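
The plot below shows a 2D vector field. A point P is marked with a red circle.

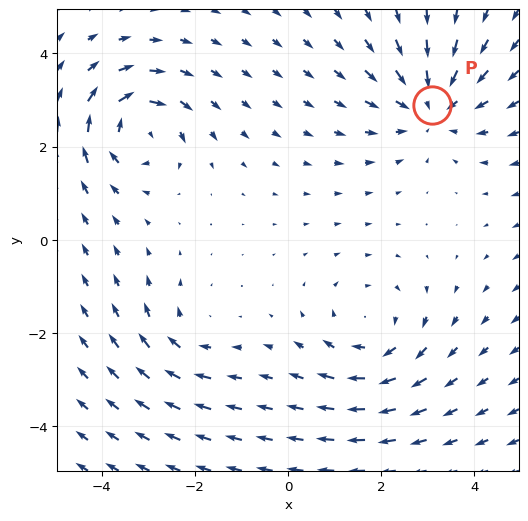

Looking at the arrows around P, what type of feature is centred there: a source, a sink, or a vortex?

At P (3.1, 2.9) the arrows converge inward. Divergence about -4, curl ≈0 — negative divergence with near-zero curl is a sink.

sink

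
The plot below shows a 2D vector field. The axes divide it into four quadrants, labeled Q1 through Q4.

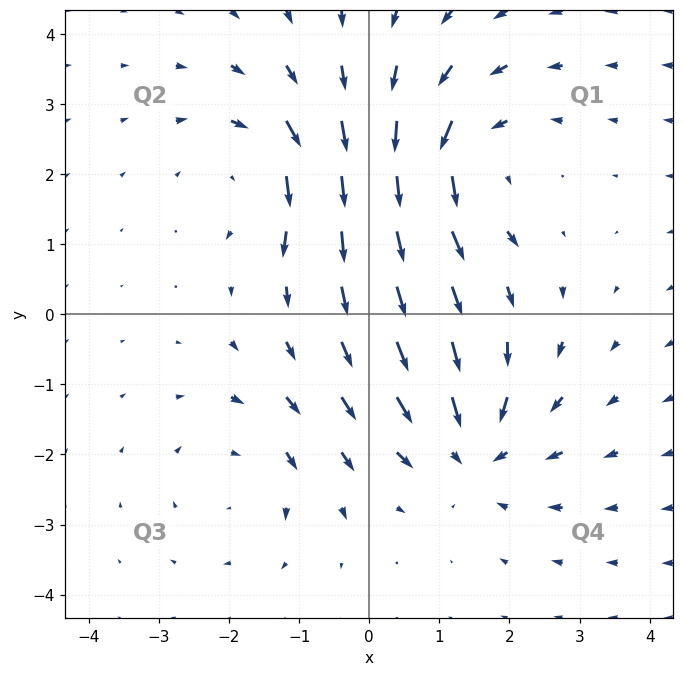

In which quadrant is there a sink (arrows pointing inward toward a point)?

The sink sits at approximately (1.5, -1.9), which lies in quadrant Q4. The divergence there is about -4, negative as expected for a sink.

Q4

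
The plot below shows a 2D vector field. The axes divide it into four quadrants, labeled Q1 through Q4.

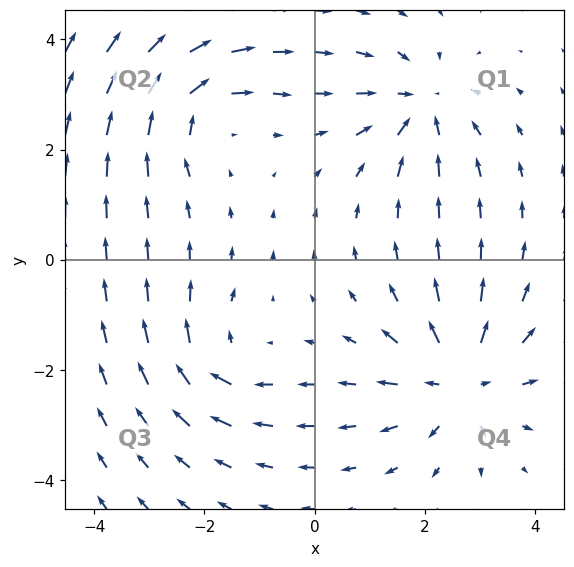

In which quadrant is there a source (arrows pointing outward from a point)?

The source sits at approximately (2.6, -2.2), which lies in quadrant Q4. The divergence there is about +4, positive as expected for a source.

Q4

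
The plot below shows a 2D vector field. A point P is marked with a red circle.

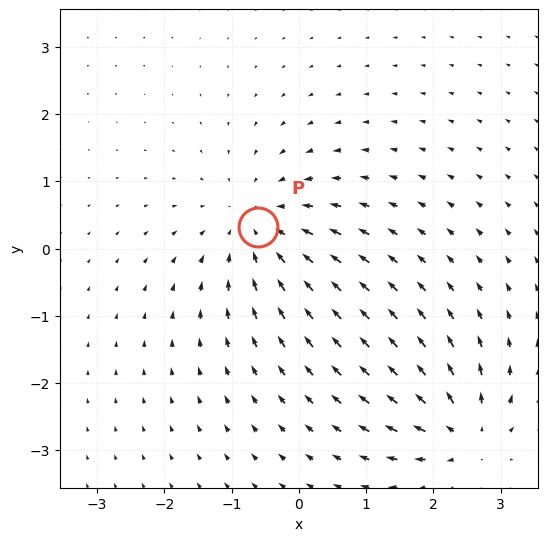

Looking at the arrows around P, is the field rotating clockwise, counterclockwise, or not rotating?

Near P at (-0.6, 0.3) the arrows show no circulation. The curl there is ≈0.

not rotating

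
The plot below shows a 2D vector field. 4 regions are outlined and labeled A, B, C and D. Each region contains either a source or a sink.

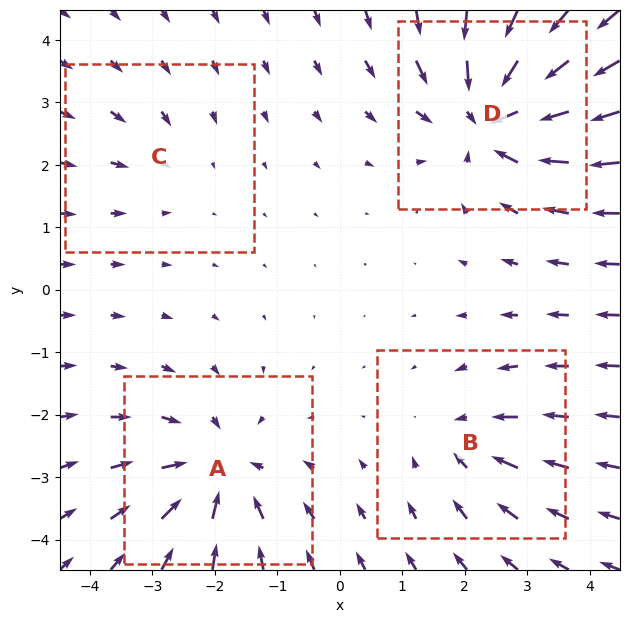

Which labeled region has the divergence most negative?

Divergence at each region's feature centre — A: about -5, B: about -3, C: about -2, D: about -7. Region D is most negative.

D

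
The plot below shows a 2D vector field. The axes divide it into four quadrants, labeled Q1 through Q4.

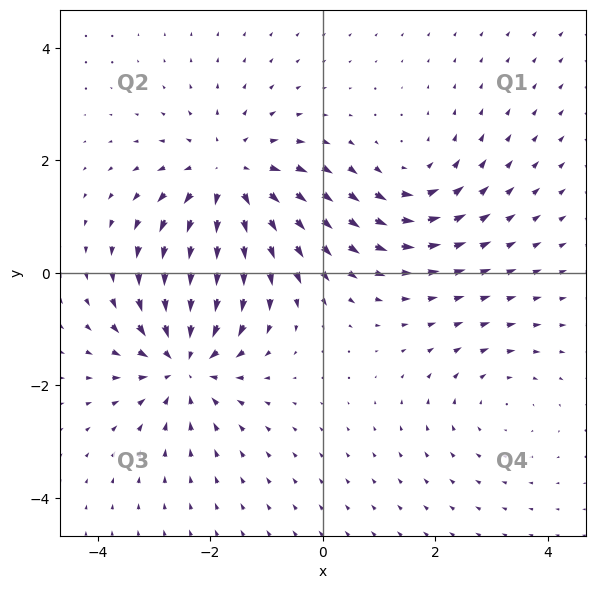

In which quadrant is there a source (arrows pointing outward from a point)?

Q2

The source sits at approximately (-1.7, 1.6), which lies in quadrant Q2. The divergence there is about +4, positive as expected for a source.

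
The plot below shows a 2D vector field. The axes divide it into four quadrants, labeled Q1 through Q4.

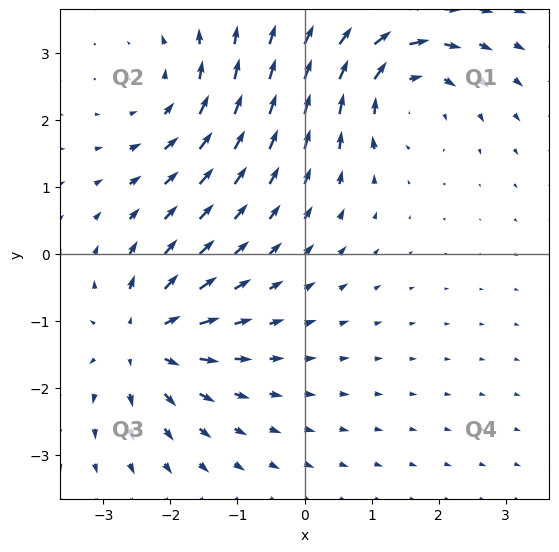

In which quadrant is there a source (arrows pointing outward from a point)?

The source sits at approximately (-2.4, -1.3), which lies in quadrant Q3. The divergence there is about +5, positive as expected for a source.

Q3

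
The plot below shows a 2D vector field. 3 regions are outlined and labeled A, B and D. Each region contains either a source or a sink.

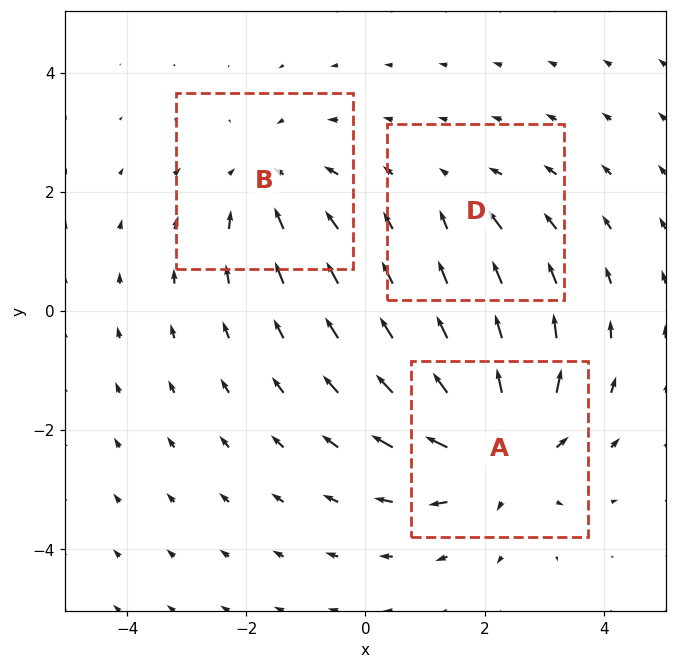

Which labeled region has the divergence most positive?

Divergence at each region's feature centre — A: about +4, B: about -3, D: about -2. Region A is most positive.

A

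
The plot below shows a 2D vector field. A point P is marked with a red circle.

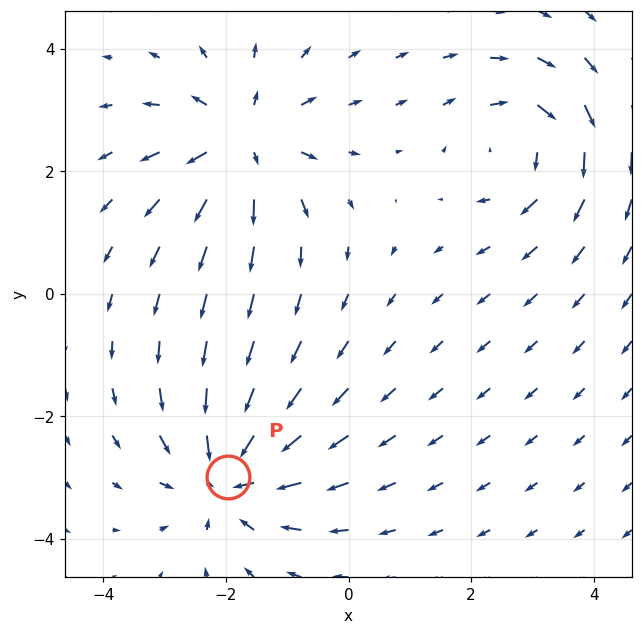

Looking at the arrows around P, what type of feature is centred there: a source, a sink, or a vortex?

sink

At P (-2.0, -3.0) the arrows converge inward. Divergence about -5, curl ≈0 — negative divergence with near-zero curl is a sink.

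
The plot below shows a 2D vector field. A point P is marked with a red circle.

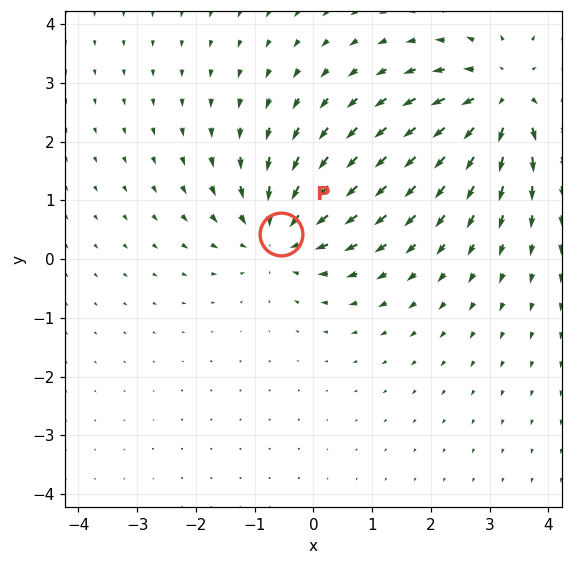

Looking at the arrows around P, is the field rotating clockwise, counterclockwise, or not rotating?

not rotating

Near P at (-0.6, 0.4) the arrows show no circulation. The curl there is ≈0.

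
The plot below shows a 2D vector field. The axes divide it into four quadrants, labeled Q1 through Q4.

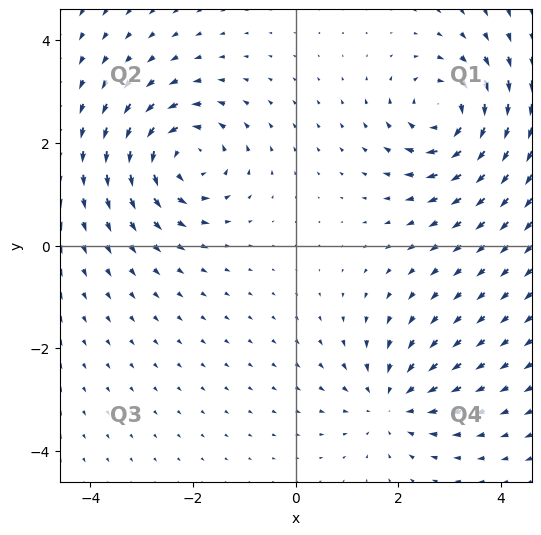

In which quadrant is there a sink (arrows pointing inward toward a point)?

The sink sits at approximately (1.9, -3.1), which lies in quadrant Q4. The divergence there is about -3, negative as expected for a sink.

Q4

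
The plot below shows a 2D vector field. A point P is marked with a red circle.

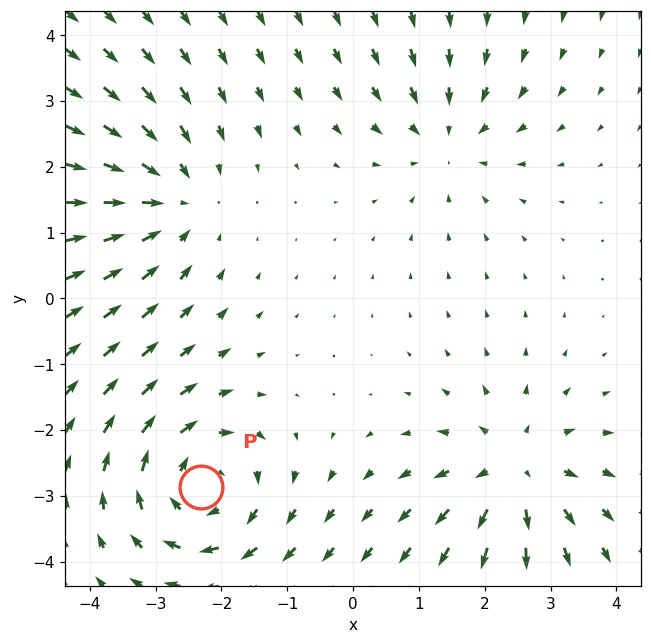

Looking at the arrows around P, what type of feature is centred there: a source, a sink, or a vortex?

At P (-2.3, -2.9) the arrows circulate clockwise. Divergence ≈0, curl about -4 — near-zero divergence with nonzero curl is a vortex.

vortex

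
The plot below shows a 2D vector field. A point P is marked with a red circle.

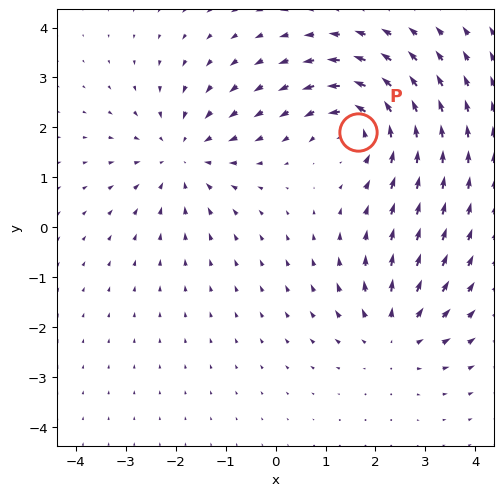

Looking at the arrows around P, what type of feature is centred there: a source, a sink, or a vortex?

At P (1.7, 1.9) the arrows circulate counterclockwise. Divergence ≈0, curl about +6 — near-zero divergence with nonzero curl is a vortex.

vortex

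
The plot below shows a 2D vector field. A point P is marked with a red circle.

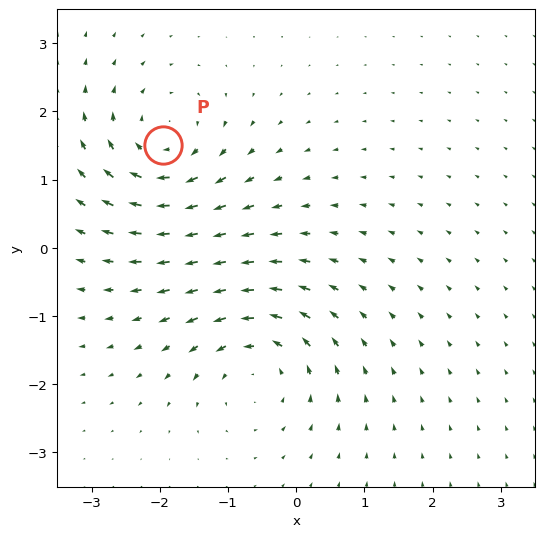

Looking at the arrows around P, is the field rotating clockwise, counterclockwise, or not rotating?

clockwise

Near P at (-2.0, 1.5) the arrows circulate clockwise. The curl (z-component) there is about -6; negative curl means clockwise rotation.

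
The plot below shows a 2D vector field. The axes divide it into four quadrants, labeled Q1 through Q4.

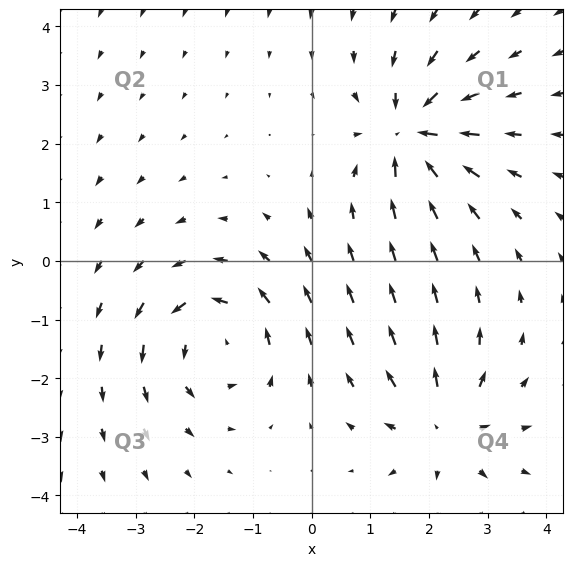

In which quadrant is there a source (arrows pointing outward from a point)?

The source sits at approximately (2.3, -2.9), which lies in quadrant Q4. The divergence there is about +4, positive as expected for a source.

Q4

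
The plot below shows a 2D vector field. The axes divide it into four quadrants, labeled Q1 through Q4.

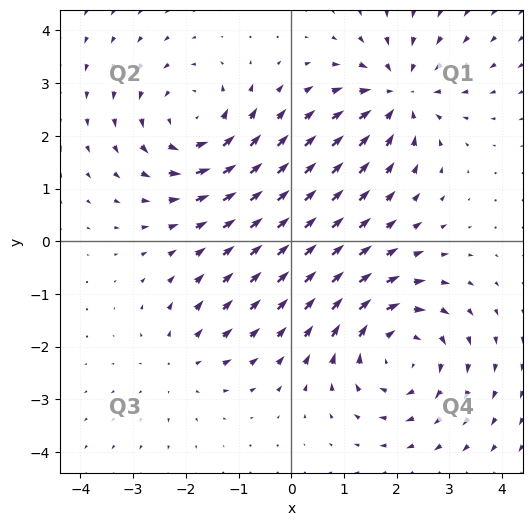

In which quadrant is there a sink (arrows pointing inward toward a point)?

The sink sits at approximately (2.0, 2.8), which lies in quadrant Q1. The divergence there is about -5, negative as expected for a sink.

Q1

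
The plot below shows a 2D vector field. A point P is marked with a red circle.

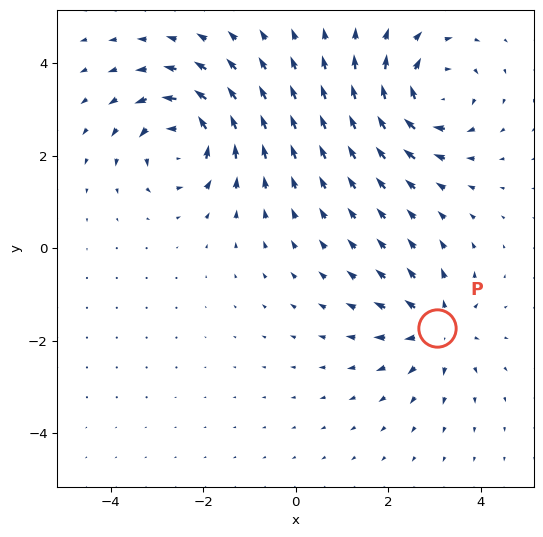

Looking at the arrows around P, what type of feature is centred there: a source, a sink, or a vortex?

At P (3.1, -1.7) the arrows spread outward. Divergence about +4, curl ≈0 — positive divergence with near-zero curl is a source.

source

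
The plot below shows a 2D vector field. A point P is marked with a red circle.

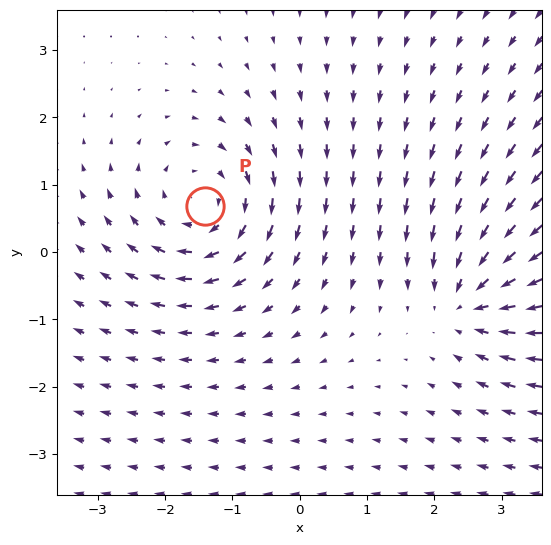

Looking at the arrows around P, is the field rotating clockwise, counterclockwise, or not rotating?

clockwise

Near P at (-1.4, 0.7) the arrows circulate clockwise. The curl (z-component) there is about -3; negative curl means clockwise rotation.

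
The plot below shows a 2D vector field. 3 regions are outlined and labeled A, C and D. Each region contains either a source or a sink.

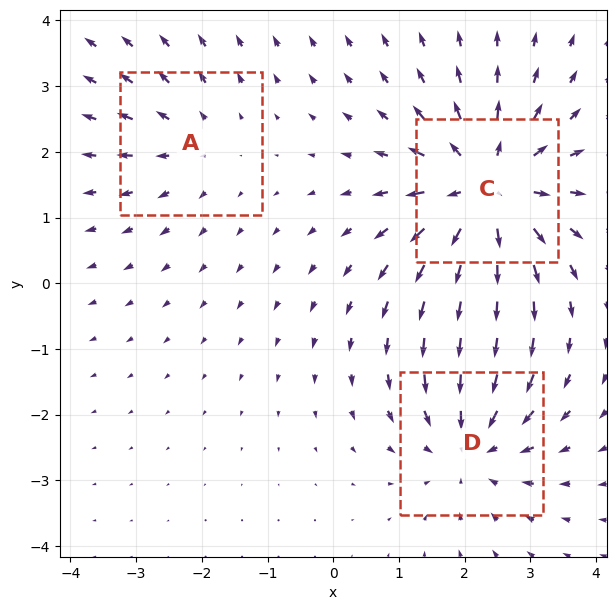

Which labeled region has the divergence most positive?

Divergence at each region's feature centre — A: about +2, C: about +5, D: about -3. Region C is most positive.

C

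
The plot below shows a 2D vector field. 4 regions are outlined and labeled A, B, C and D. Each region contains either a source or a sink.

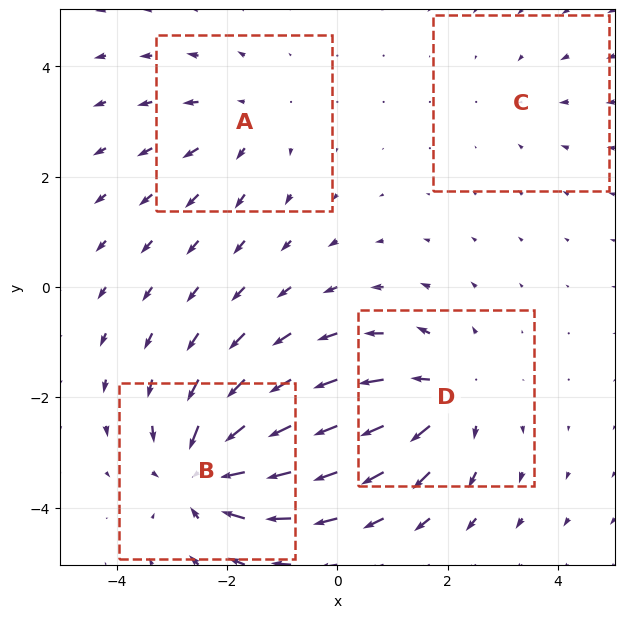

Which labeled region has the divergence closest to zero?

Divergence at each region's feature centre — A: about +3, B: about -6, C: about -2, D: about +5. Region C is closest to zero.

C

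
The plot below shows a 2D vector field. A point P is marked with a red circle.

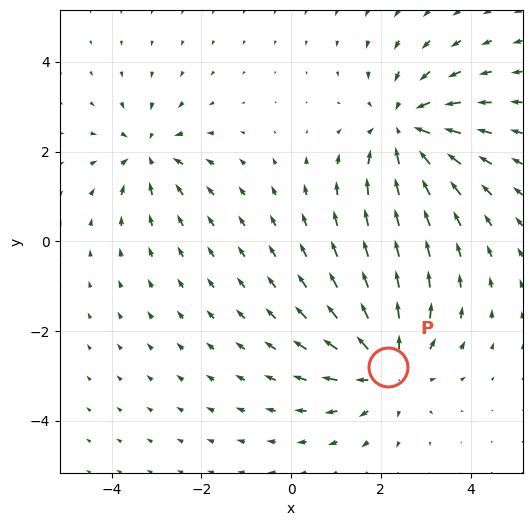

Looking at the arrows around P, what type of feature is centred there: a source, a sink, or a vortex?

At P (2.2, -2.8) the arrows spread outward. Divergence about +4, curl ≈0 — positive divergence with near-zero curl is a source.

source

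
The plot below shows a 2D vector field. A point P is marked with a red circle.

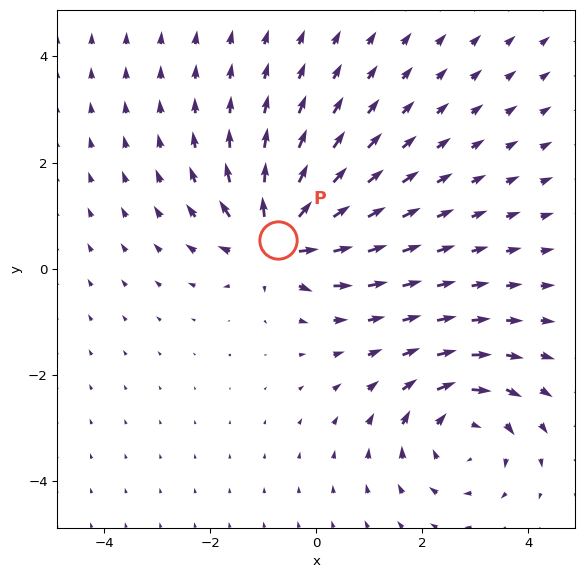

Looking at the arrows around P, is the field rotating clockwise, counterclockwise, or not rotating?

not rotating

Near P at (-0.7, 0.5) the arrows show no circulation. The curl there is ≈0.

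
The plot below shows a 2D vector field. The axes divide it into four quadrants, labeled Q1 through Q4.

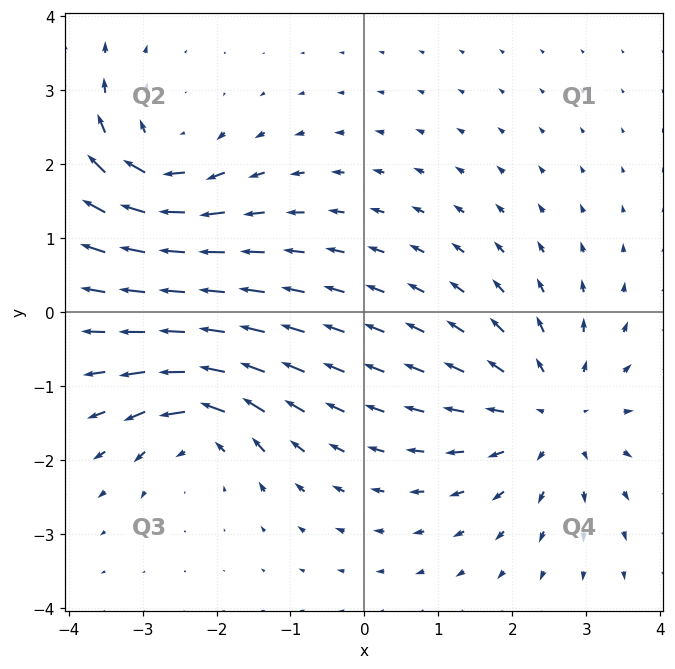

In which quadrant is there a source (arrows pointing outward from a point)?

The source sits at approximately (2.5, -1.4), which lies in quadrant Q4. The divergence there is about +4, positive as expected for a source.

Q4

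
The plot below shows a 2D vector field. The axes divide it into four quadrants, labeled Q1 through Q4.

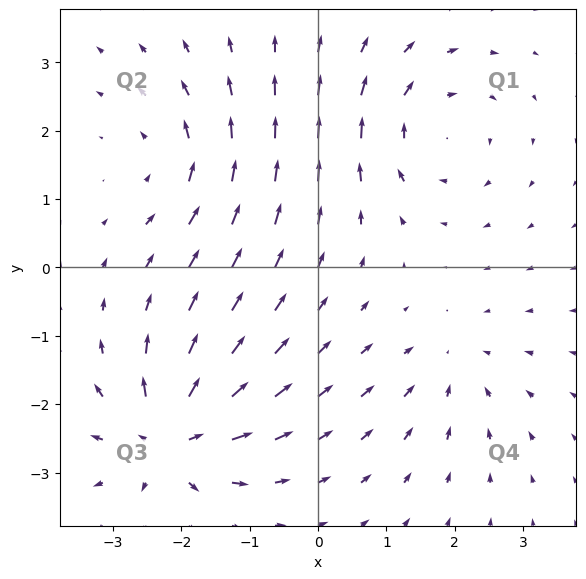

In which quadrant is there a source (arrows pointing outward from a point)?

The source sits at approximately (-2.2, -2.5), which lies in quadrant Q3. The divergence there is about +6, positive as expected for a source.

Q3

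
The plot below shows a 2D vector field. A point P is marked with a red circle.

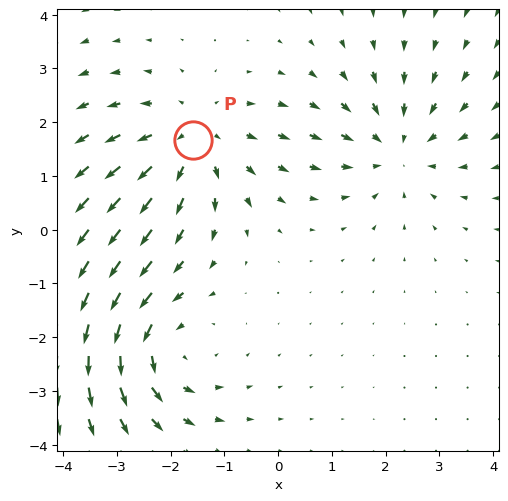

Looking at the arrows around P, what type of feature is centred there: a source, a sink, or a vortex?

At P (-1.6, 1.7) the arrows spread outward. Divergence about +3, curl ≈0 — positive divergence with near-zero curl is a source.

source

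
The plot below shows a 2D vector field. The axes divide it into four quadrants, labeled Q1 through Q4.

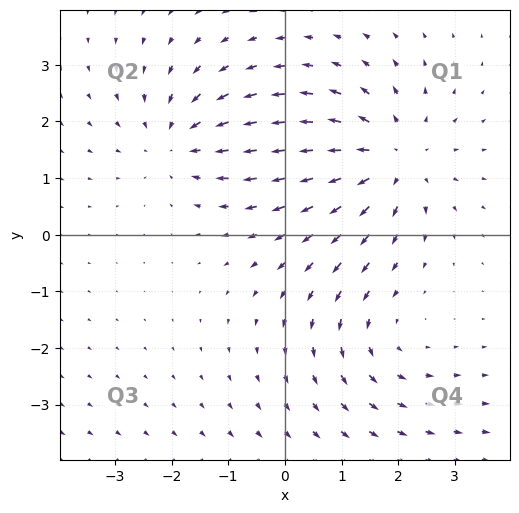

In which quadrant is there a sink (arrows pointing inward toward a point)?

The sink sits at approximately (-1.9, 1.6), which lies in quadrant Q2. The divergence there is about -4, negative as expected for a sink.

Q2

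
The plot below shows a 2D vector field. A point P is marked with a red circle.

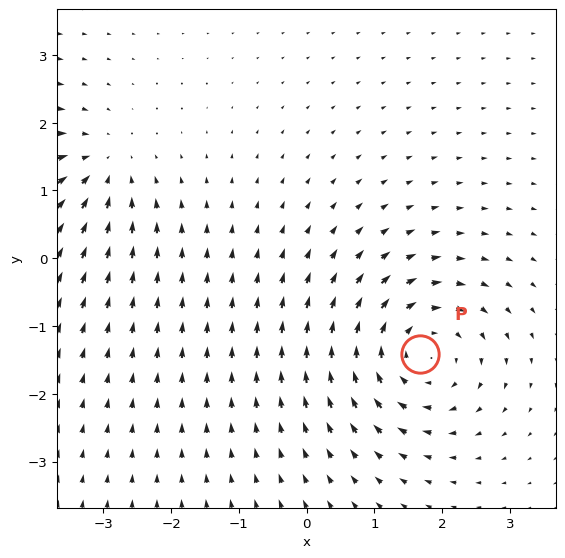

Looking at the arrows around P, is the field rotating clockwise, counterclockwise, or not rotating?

Near P at (1.7, -1.4) the arrows circulate clockwise. The curl (z-component) there is about -5; negative curl means clockwise rotation.

clockwise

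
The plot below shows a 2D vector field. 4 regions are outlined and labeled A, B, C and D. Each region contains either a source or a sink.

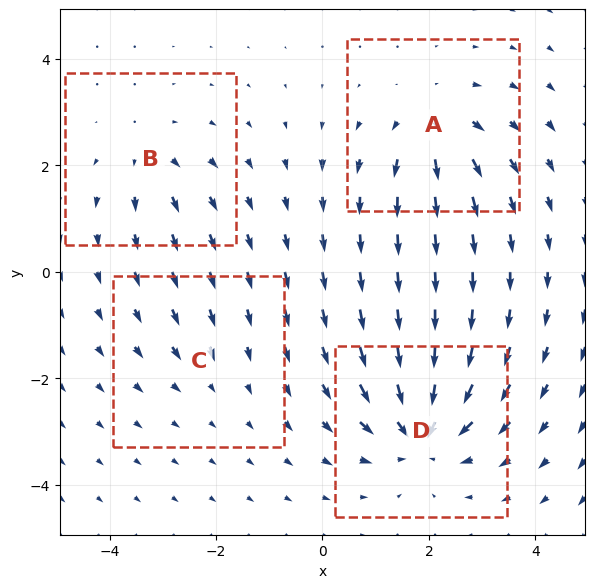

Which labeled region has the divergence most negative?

D

Divergence at each region's feature centre — A: about +5, B: about +4, C: about -2, D: about -7. Region D is most negative.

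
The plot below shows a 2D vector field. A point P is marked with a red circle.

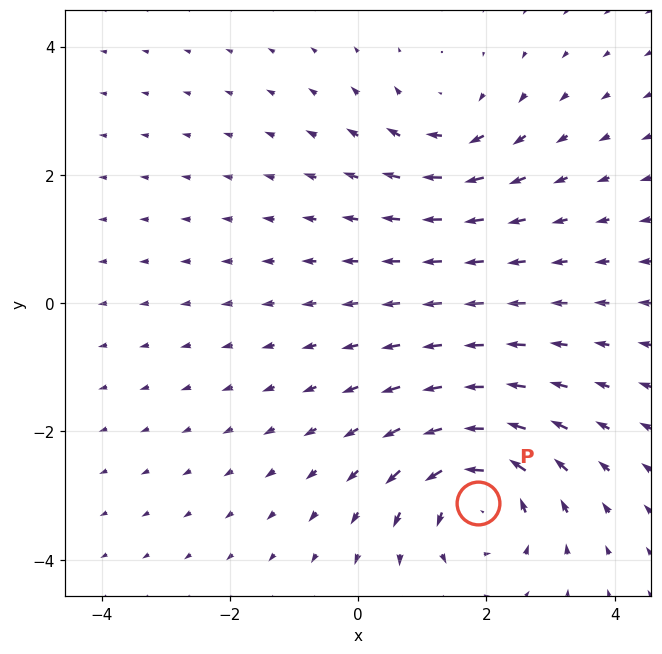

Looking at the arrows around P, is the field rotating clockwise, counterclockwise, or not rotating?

counterclockwise

Near P at (1.9, -3.1) the arrows circulate counterclockwise. The curl (z-component) there is about +6; positive curl means counterclockwise rotation.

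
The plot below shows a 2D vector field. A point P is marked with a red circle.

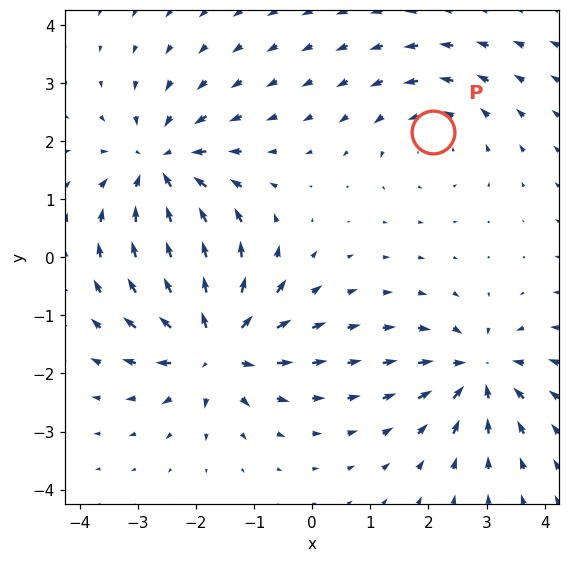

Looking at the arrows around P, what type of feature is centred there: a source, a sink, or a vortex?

vortex

At P (2.1, 2.1) the arrows circulate counterclockwise. Divergence ≈0, curl about +3 — near-zero divergence with nonzero curl is a vortex.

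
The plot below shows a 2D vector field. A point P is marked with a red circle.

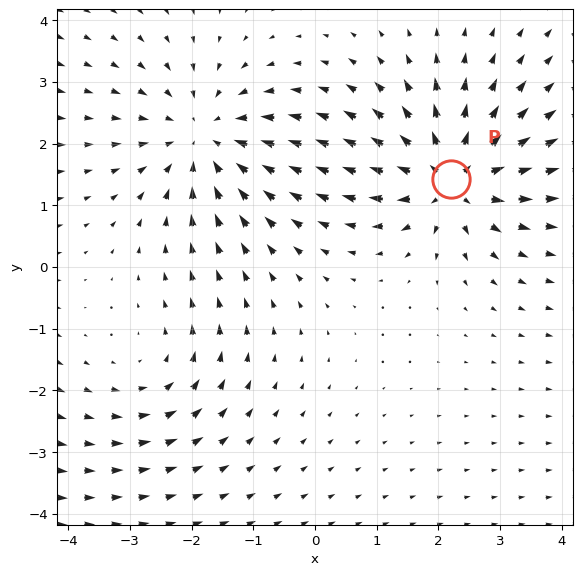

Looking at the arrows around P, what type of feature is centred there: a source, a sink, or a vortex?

source

At P (2.2, 1.4) the arrows spread outward. Divergence about +6, curl ≈0 — positive divergence with near-zero curl is a source.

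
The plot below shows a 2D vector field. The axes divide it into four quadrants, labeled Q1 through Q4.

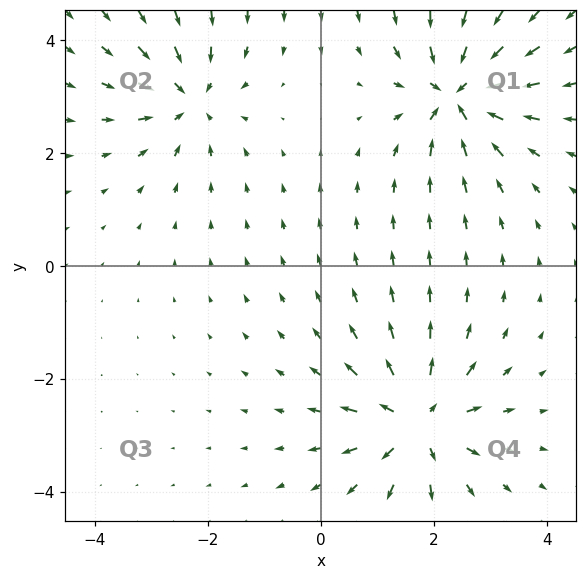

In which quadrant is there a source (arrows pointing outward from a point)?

The source sits at approximately (1.7, -2.8), which lies in quadrant Q4. The divergence there is about +6, positive as expected for a source.

Q4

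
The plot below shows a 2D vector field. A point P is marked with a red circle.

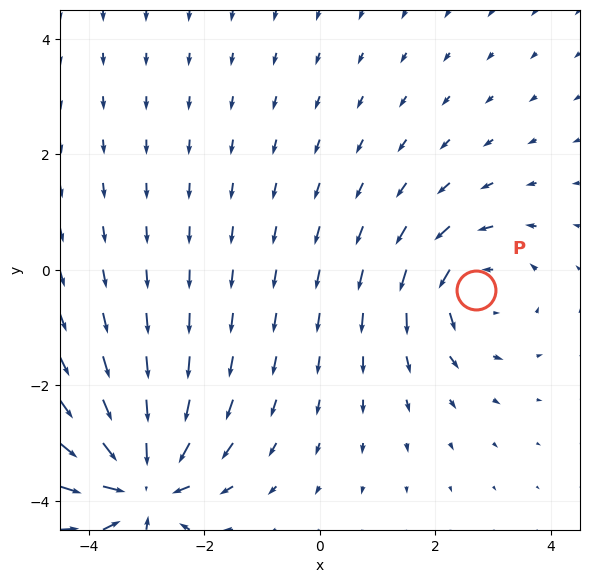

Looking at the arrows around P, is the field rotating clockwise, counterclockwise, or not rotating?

Near P at (2.7, -0.4) the arrows circulate counterclockwise. The curl (z-component) there is about +4; positive curl means counterclockwise rotation.

counterclockwise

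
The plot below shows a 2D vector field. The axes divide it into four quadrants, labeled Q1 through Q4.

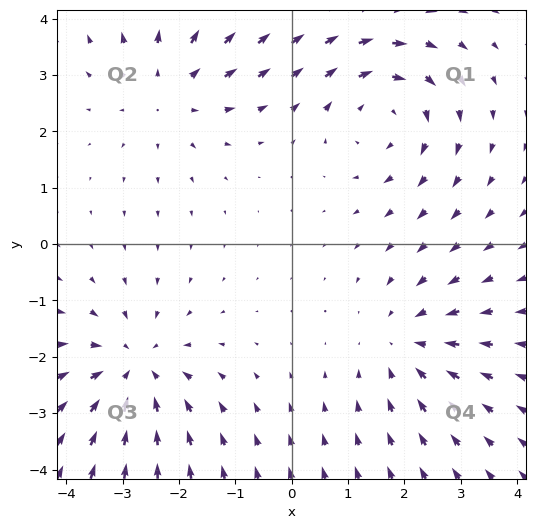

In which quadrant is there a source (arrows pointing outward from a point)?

The source sits at approximately (-2.2, 2.8), which lies in quadrant Q2. The divergence there is about +3, positive as expected for a source.

Q2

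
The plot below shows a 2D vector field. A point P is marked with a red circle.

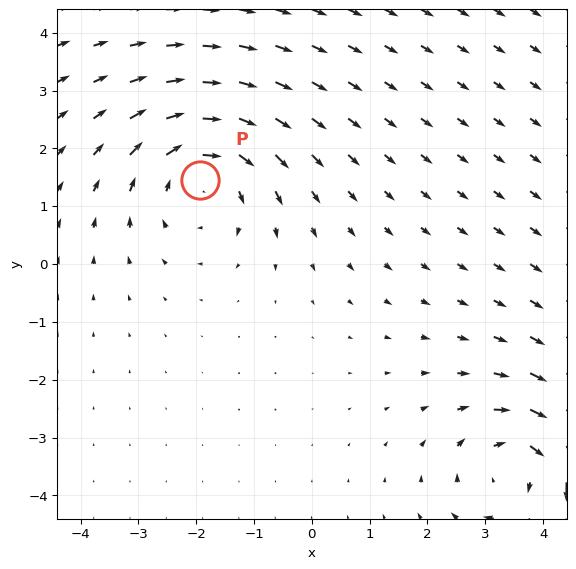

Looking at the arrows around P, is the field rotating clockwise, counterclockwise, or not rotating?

clockwise

Near P at (-1.9, 1.4) the arrows circulate clockwise. The curl (z-component) there is about -3; negative curl means clockwise rotation.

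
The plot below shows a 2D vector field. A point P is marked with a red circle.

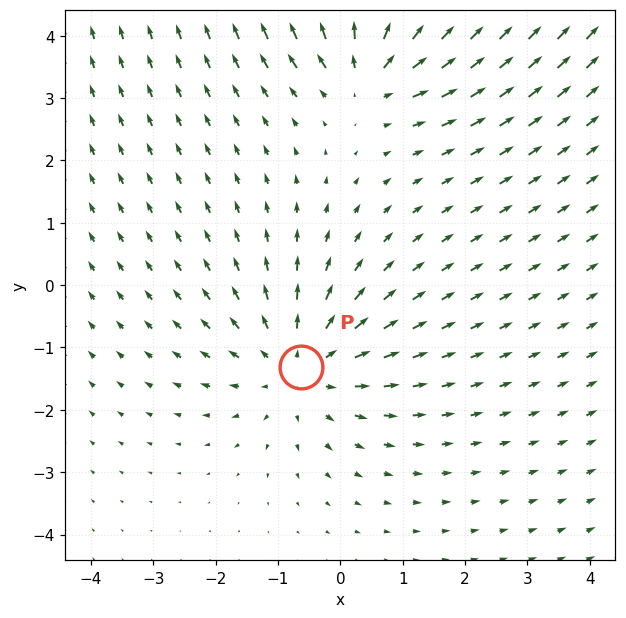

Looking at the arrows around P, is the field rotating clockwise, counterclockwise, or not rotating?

not rotating

Near P at (-0.6, -1.3) the arrows show no circulation. The curl there is ≈0.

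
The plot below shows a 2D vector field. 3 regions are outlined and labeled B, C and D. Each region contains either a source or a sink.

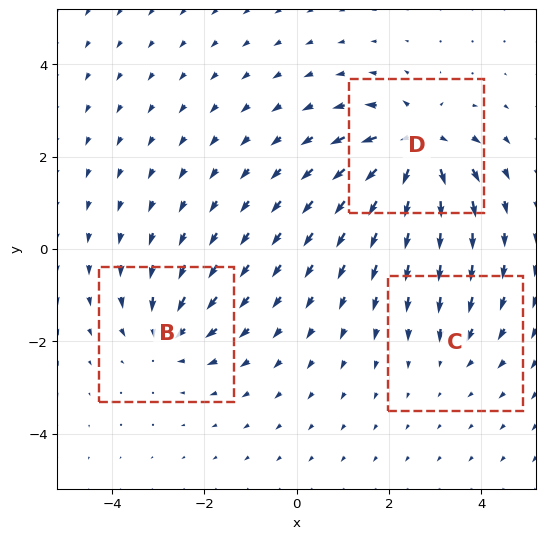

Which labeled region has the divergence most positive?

Divergence at each region's feature centre — B: about -4, C: about -2, D: about +6. Region D is most positive.

D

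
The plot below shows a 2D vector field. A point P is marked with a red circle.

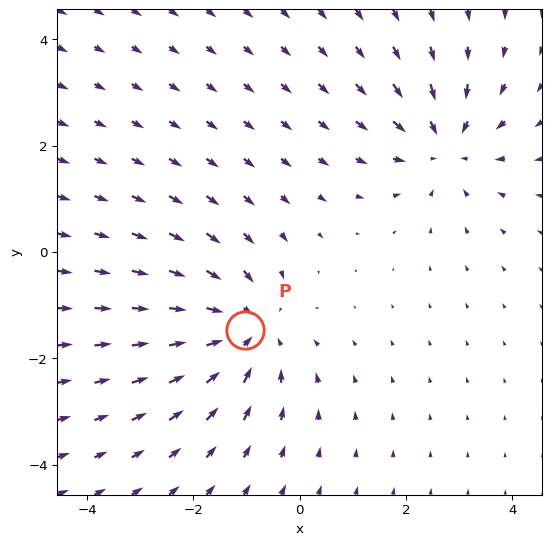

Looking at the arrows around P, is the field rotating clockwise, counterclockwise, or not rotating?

not rotating

Near P at (-1.0, -1.5) the arrows show no circulation. The curl there is ≈0.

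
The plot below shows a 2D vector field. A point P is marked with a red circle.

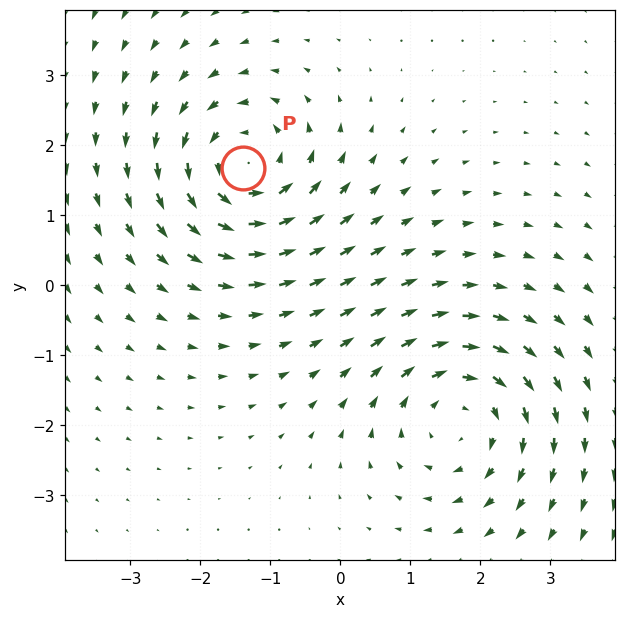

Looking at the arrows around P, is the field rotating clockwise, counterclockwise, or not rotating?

counterclockwise

Near P at (-1.4, 1.7) the arrows circulate counterclockwise. The curl (z-component) there is about +5; positive curl means counterclockwise rotation.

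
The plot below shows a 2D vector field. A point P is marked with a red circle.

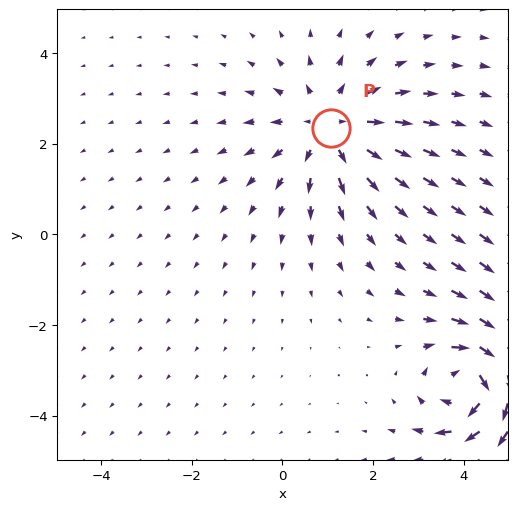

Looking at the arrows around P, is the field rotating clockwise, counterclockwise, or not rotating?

Near P at (1.1, 2.4) the arrows show no circulation. The curl there is ≈0.

not rotating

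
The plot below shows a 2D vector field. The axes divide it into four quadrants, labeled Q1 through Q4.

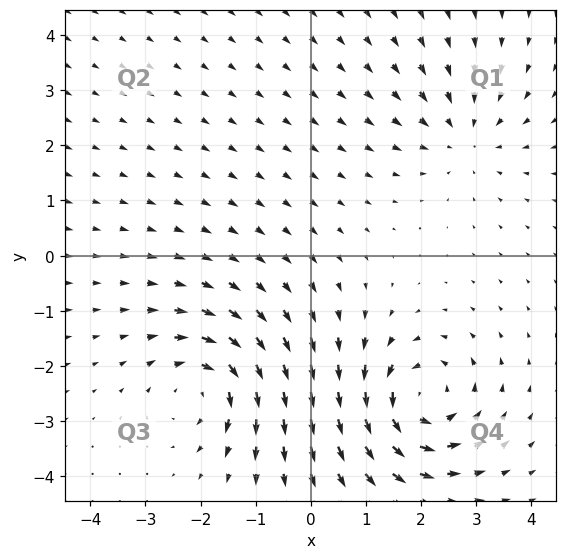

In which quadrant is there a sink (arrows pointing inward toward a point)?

The sink sits at approximately (2.8, 2.2), which lies in quadrant Q1. The divergence there is about -3, negative as expected for a sink.

Q1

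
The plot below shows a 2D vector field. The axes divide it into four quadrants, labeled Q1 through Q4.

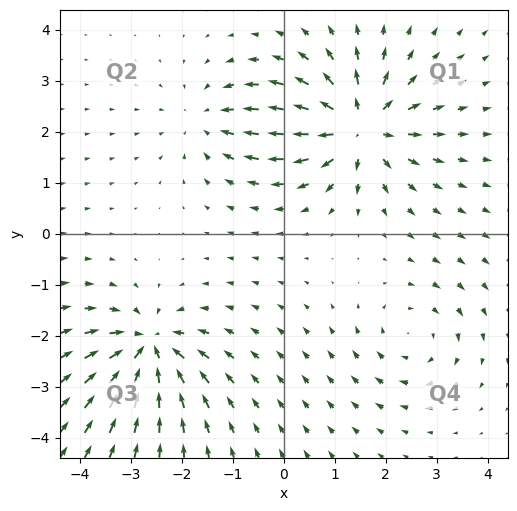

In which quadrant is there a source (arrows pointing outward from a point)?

The source sits at approximately (1.5, 2.1), which lies in quadrant Q1. The divergence there is about +6, positive as expected for a source.

Q1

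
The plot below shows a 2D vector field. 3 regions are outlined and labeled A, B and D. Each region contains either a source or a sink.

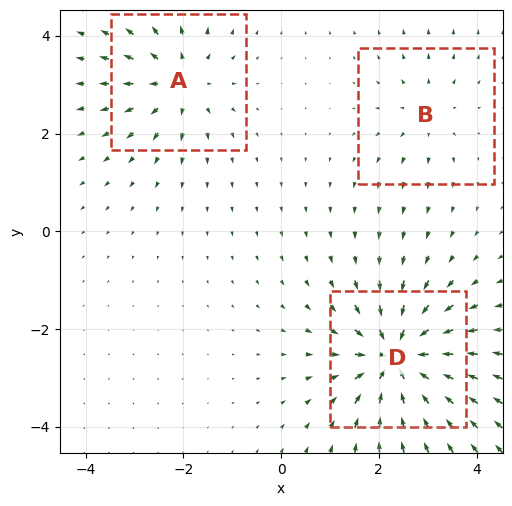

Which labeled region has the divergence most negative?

Divergence at each region's feature centre — A: about +4, B: about +2, D: about -6. Region D is most negative.

D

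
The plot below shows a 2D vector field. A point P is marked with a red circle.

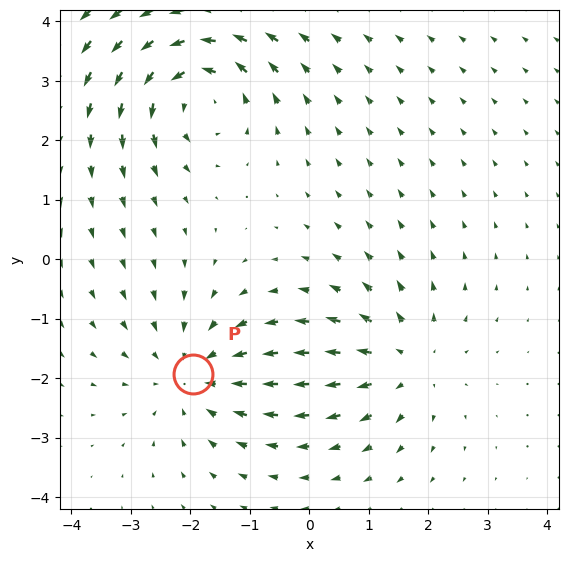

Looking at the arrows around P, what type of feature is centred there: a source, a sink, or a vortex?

At P (-2.0, -1.9) the arrows converge inward. Divergence about -3, curl ≈0 — negative divergence with near-zero curl is a sink.

sink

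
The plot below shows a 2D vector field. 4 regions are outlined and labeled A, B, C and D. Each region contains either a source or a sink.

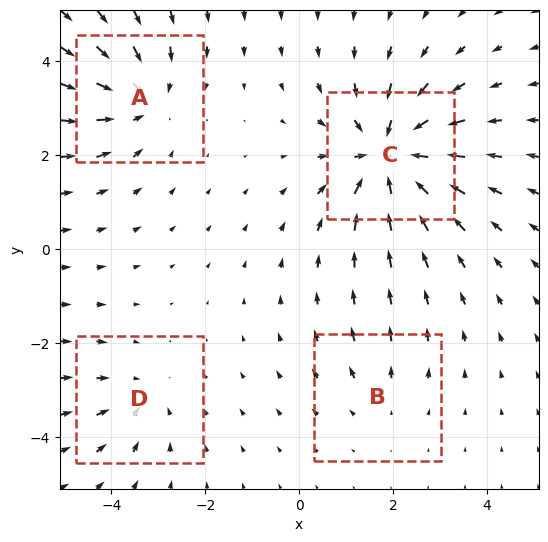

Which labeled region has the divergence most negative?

Divergence at each region's feature centre — A: about -4, B: about +2, C: about -6, D: about -3. Region C is most negative.

C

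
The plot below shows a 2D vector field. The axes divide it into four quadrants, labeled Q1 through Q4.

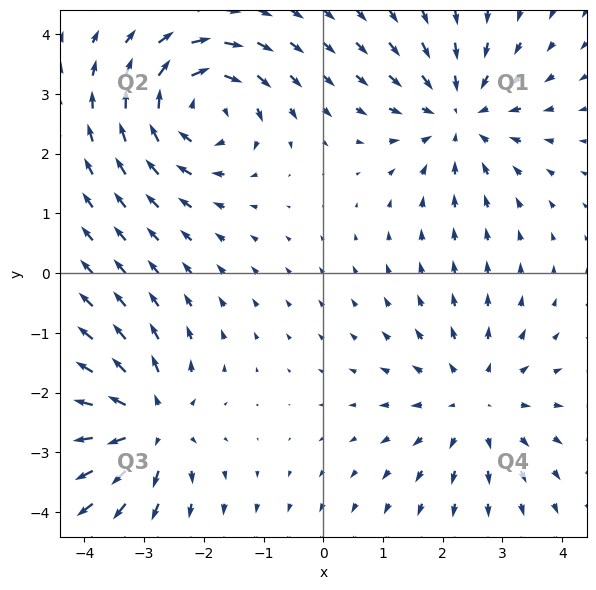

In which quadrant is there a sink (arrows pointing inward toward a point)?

The sink sits at approximately (2.3, 2.7), which lies in quadrant Q1. The divergence there is about -4, negative as expected for a sink.

Q1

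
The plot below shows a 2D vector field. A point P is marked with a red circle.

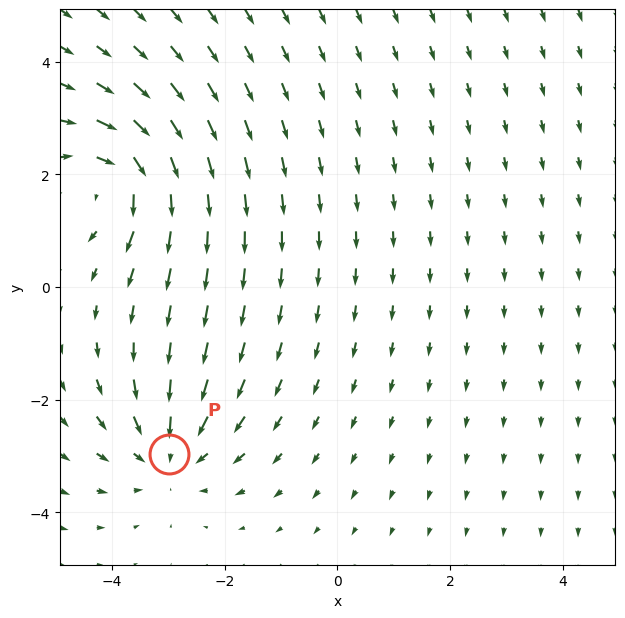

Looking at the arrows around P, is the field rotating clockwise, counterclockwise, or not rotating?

not rotating

Near P at (-3.0, -3.0) the arrows show no circulation. The curl there is ≈0.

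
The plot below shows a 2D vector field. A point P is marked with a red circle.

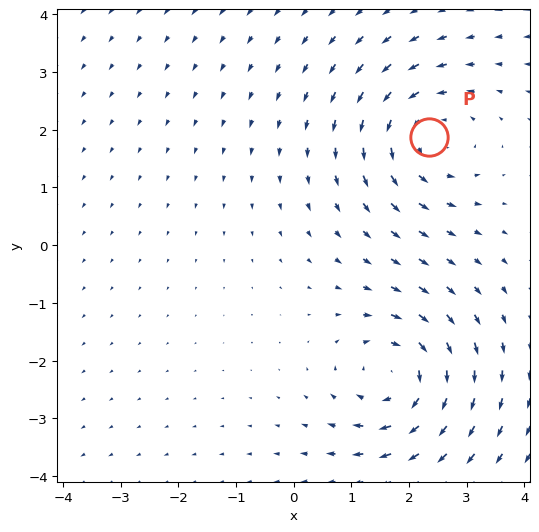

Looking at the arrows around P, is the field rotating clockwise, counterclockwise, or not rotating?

counterclockwise

Near P at (2.3, 1.9) the arrows circulate counterclockwise. The curl (z-component) there is about +3; positive curl means counterclockwise rotation.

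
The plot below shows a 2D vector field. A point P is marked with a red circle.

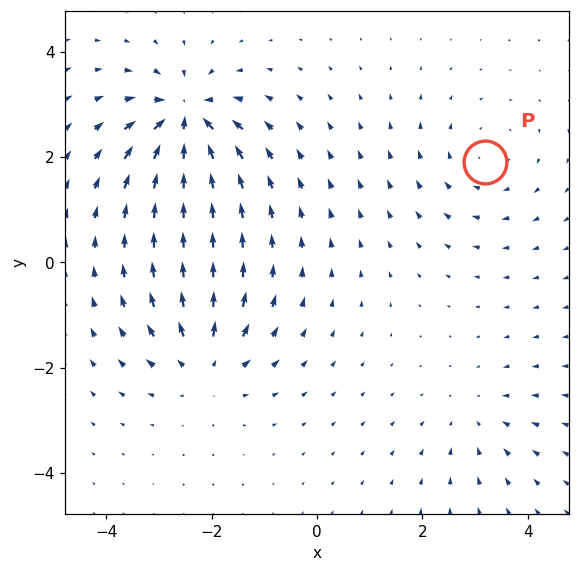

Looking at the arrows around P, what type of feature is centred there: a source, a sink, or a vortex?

vortex

At P (3.2, 1.9) the arrows circulate clockwise. Divergence ≈0, curl about -3 — near-zero divergence with nonzero curl is a vortex.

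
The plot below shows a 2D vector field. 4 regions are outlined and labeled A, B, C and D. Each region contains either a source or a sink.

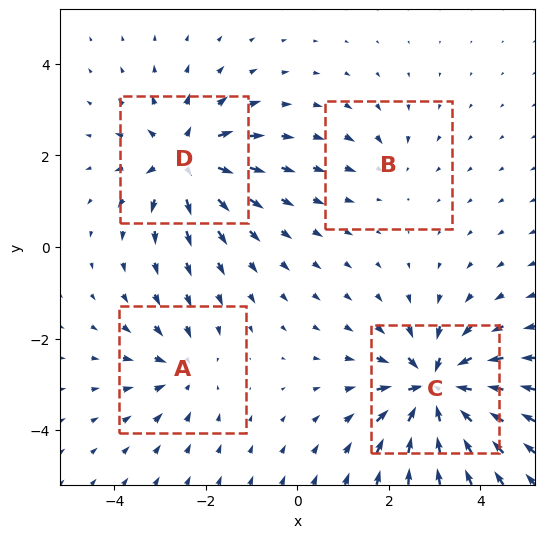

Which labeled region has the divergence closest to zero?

B

Divergence at each region's feature centre — A: about -4, B: about -2, C: about -8, D: about +6. Region B is closest to zero.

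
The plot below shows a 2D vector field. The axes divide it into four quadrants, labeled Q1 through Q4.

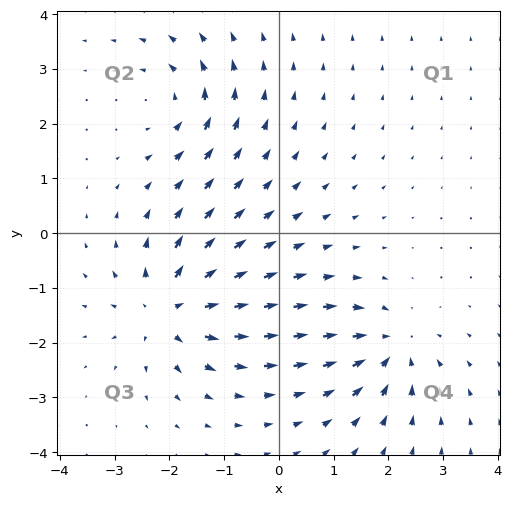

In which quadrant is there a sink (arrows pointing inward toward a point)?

Q4

The sink sits at approximately (2.0, -2.1), which lies in quadrant Q4. The divergence there is about -5, negative as expected for a sink.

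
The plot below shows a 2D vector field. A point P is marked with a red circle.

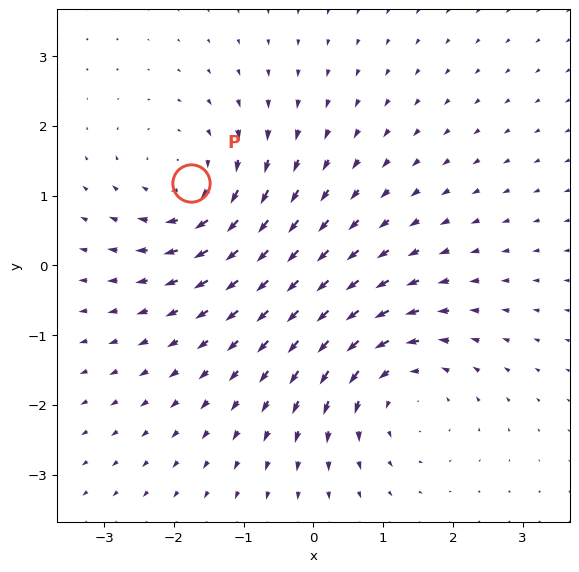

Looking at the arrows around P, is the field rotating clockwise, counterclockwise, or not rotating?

Near P at (-1.7, 1.2) the arrows circulate clockwise. The curl (z-component) there is about -3; negative curl means clockwise rotation.

clockwise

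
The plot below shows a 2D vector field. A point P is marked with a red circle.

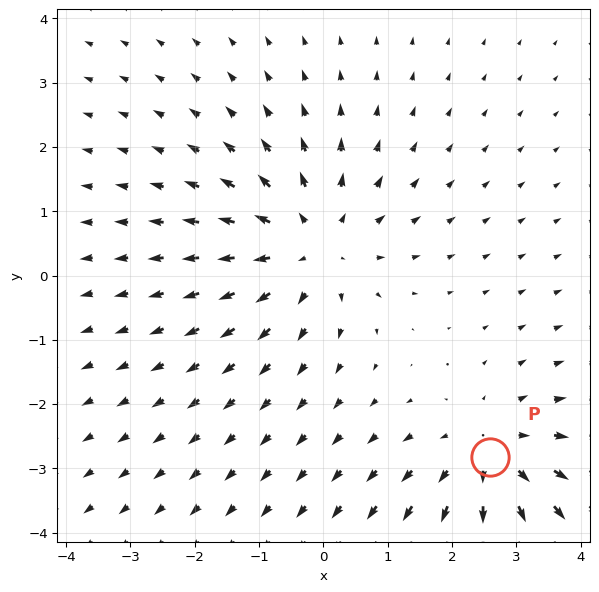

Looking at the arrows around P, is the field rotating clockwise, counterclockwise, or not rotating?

Near P at (2.6, -2.8) the arrows show no circulation. The curl there is ≈0.

not rotating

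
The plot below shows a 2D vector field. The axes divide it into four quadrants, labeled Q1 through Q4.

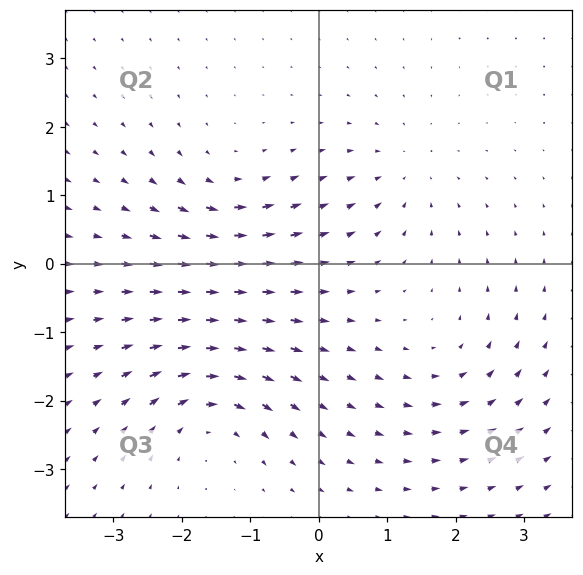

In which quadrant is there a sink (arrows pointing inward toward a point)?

The sink sits at approximately (1.2, 1.3), which lies in quadrant Q1. The divergence there is about -3, negative as expected for a sink.

Q1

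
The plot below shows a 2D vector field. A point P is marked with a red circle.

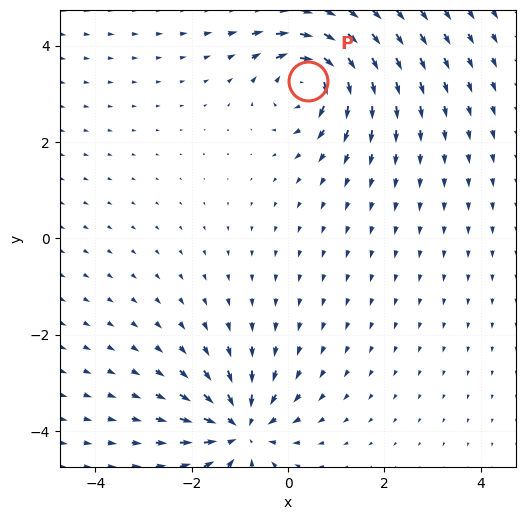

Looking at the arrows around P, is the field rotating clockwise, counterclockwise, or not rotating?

Near P at (0.4, 3.3) the arrows circulate clockwise. The curl (z-component) there is about -5; negative curl means clockwise rotation.

clockwise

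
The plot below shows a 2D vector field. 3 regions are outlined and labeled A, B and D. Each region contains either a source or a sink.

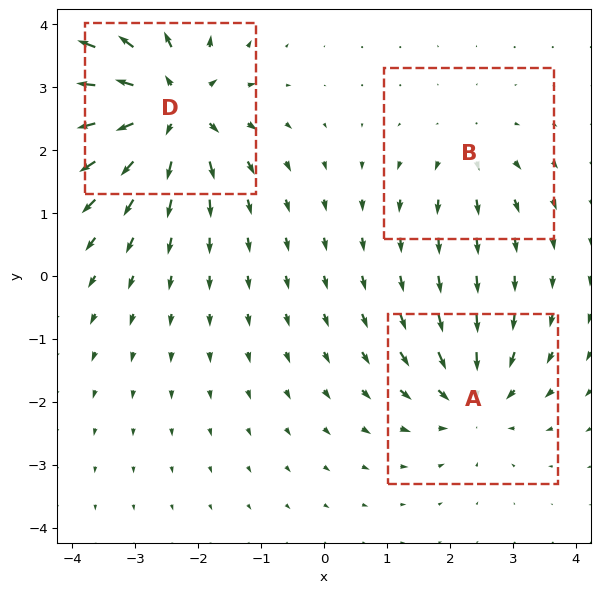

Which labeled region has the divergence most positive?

Divergence at each region's feature centre — A: about -4, B: about +2, D: about +6. Region D is most positive.

D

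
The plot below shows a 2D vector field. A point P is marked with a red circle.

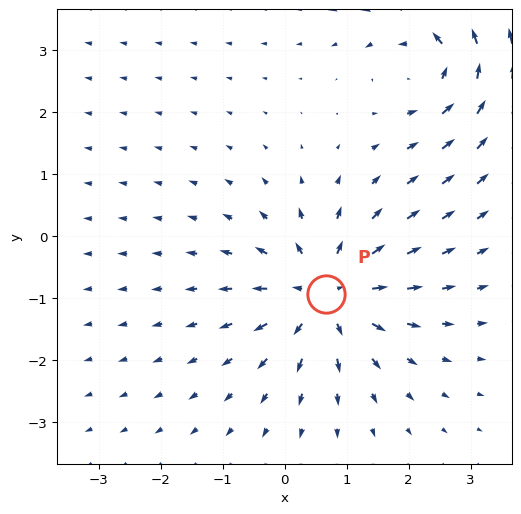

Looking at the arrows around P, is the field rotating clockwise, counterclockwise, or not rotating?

not rotating

Near P at (0.7, -0.9) the arrows show no circulation. The curl there is ≈0.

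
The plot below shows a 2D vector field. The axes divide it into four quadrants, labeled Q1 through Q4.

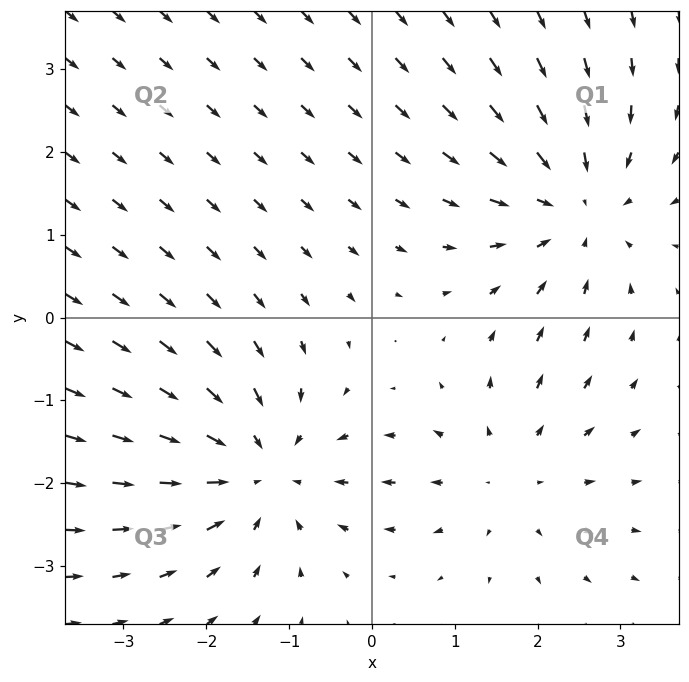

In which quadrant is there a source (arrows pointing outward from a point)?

Q4

The source sits at approximately (1.6, -1.9), which lies in quadrant Q4. The divergence there is about +2, positive as expected for a source.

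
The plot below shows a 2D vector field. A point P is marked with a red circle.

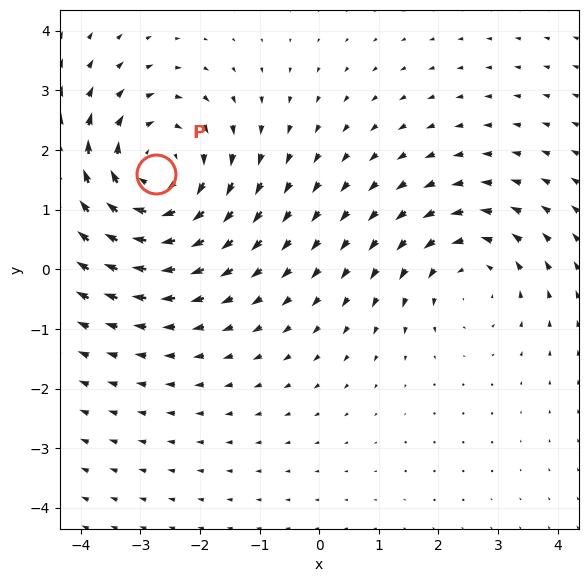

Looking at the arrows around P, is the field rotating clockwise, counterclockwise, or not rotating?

clockwise

Near P at (-2.7, 1.6) the arrows circulate clockwise. The curl (z-component) there is about -4; negative curl means clockwise rotation.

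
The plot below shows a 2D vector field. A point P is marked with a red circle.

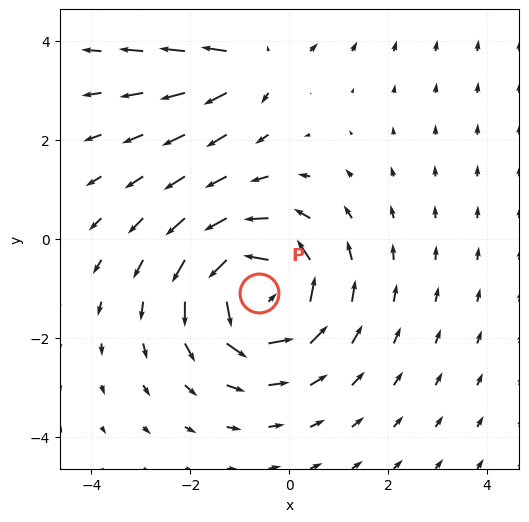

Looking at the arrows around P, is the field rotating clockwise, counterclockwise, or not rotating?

Near P at (-0.6, -1.1) the arrows circulate counterclockwise. The curl (z-component) there is about +4; positive curl means counterclockwise rotation.

counterclockwise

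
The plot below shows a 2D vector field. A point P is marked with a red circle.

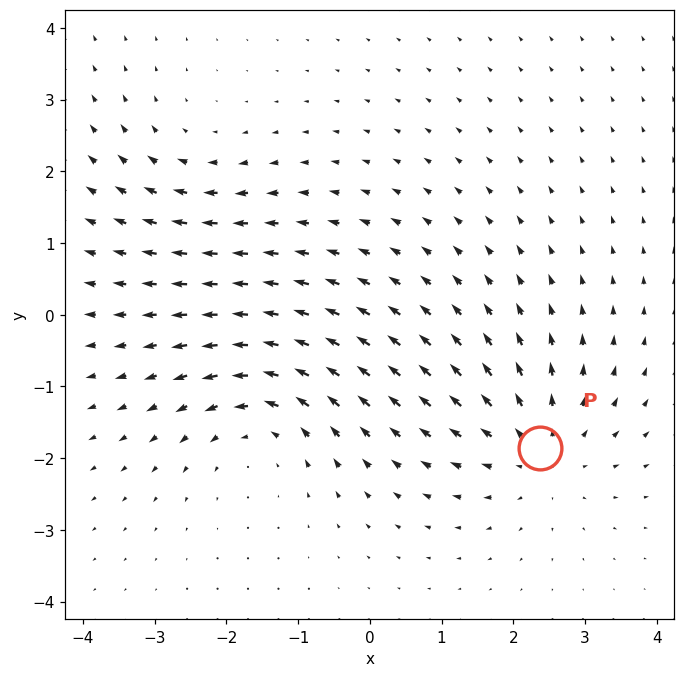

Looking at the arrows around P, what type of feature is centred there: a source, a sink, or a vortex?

At P (2.4, -1.9) the arrows spread outward. Divergence about +4, curl ≈0 — positive divergence with near-zero curl is a source.

source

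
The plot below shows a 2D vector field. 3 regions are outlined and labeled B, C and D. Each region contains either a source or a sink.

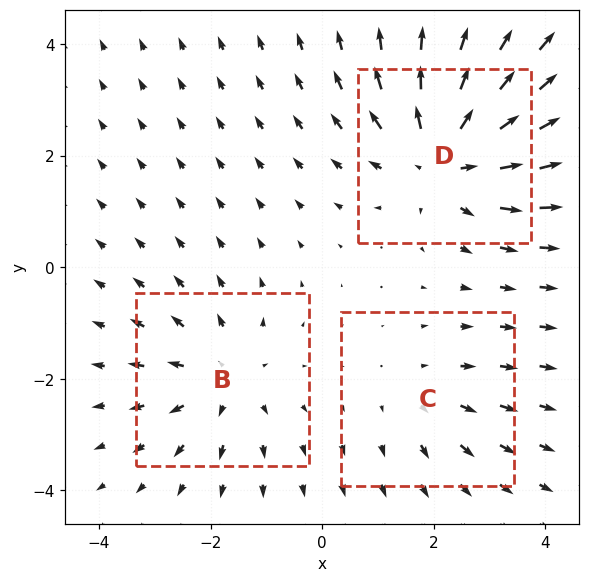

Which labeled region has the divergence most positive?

D

Divergence at each region's feature centre — B: about +3, C: about +2, D: about +4. Region D is most positive.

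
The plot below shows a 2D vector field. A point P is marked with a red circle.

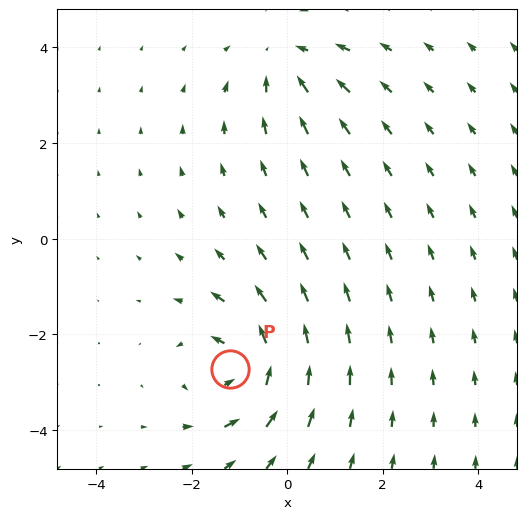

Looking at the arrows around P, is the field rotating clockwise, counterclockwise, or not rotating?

counterclockwise

Near P at (-1.2, -2.7) the arrows circulate counterclockwise. The curl (z-component) there is about +6; positive curl means counterclockwise rotation.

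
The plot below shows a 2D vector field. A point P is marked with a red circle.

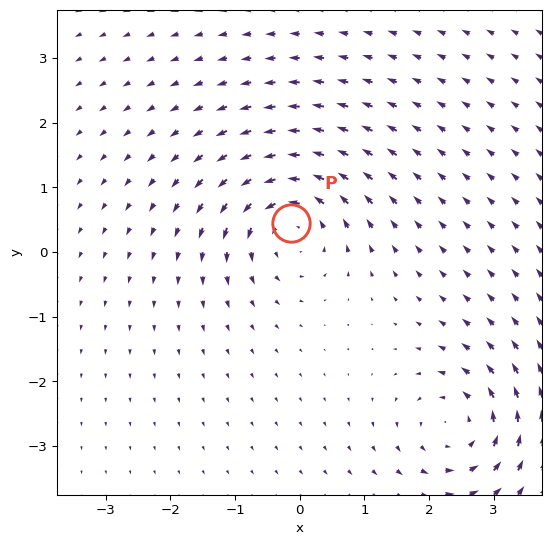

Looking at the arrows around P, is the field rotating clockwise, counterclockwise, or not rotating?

Near P at (-0.1, 0.4) the arrows circulate counterclockwise. The curl (z-component) there is about +5; positive curl means counterclockwise rotation.

counterclockwise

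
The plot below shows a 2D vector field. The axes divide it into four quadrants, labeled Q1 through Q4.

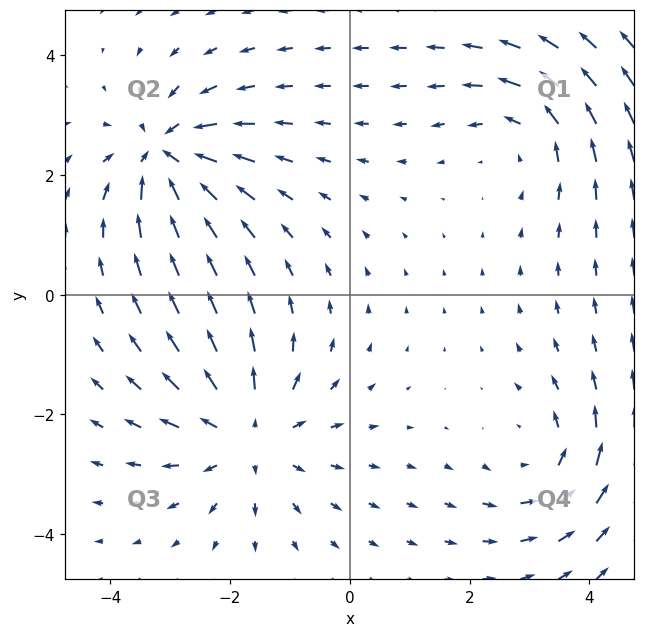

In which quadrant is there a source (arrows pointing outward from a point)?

Q3

The source sits at approximately (-1.7, -2.3), which lies in quadrant Q3. The divergence there is about +4, positive as expected for a source.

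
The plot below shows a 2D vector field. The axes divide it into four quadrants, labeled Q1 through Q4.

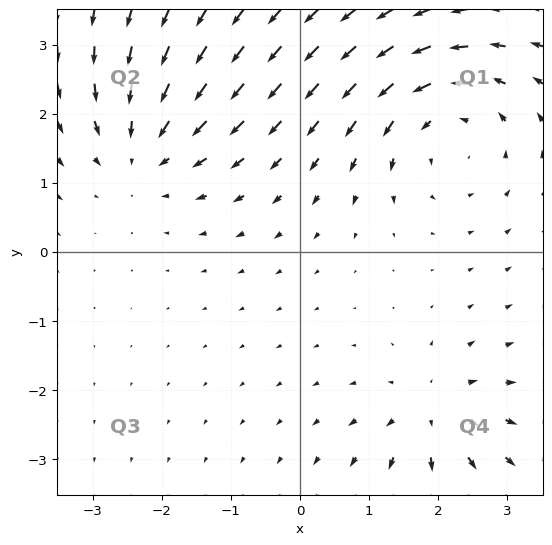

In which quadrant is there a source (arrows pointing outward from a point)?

The source sits at approximately (1.9, -2.3), which lies in quadrant Q4. The divergence there is about +4, positive as expected for a source.

Q4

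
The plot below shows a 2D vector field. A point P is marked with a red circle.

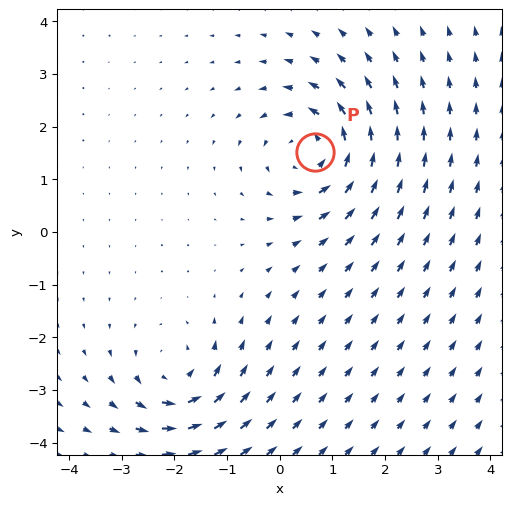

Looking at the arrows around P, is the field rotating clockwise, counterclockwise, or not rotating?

Near P at (0.7, 1.5) the arrows circulate counterclockwise. The curl (z-component) there is about +5; positive curl means counterclockwise rotation.

counterclockwise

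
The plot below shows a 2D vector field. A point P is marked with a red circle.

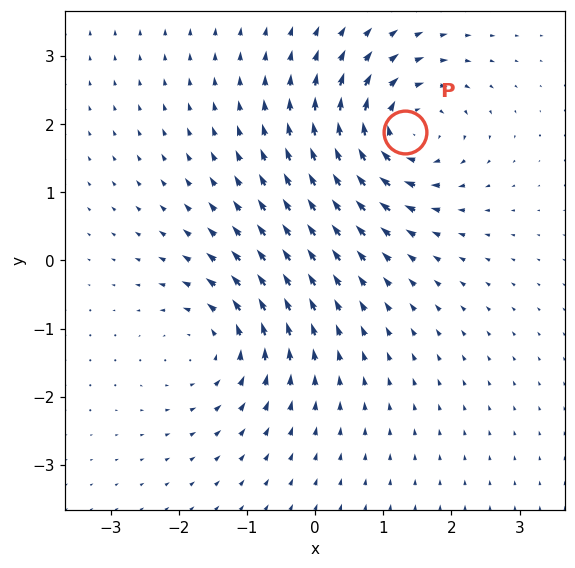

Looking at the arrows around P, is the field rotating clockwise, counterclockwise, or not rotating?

clockwise

Near P at (1.3, 1.9) the arrows circulate clockwise. The curl (z-component) there is about -5; negative curl means clockwise rotation.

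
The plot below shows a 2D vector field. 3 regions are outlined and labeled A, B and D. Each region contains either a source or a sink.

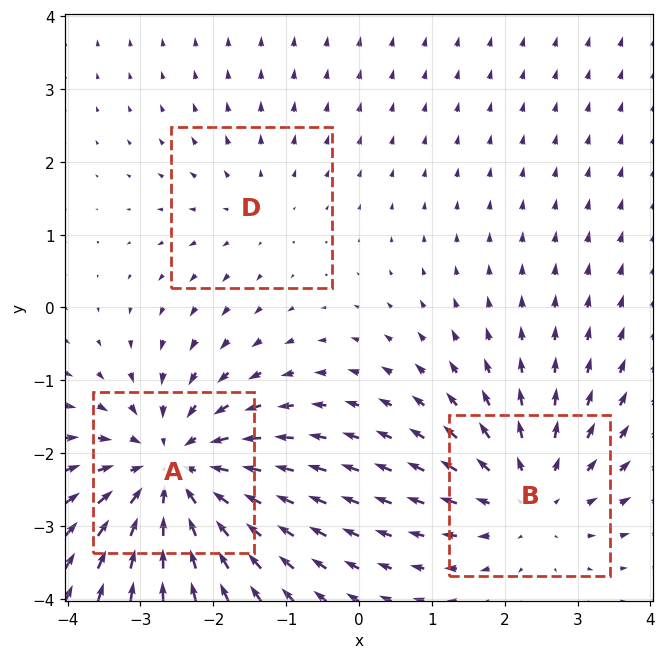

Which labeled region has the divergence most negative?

A

Divergence at each region's feature centre — A: about -4, B: about +3, D: about +2. Region A is most negative.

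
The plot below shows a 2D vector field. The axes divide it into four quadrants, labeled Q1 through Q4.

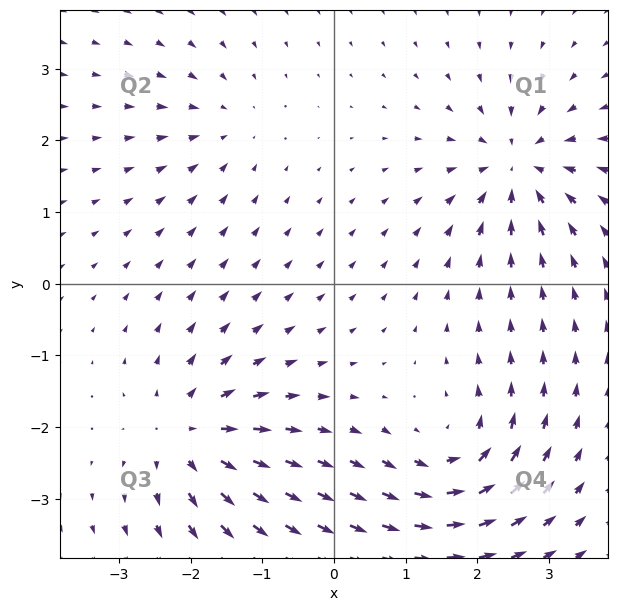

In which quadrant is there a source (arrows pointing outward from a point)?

The source sits at approximately (-2.0, -2.1), which lies in quadrant Q3. The divergence there is about +6, positive as expected for a source.

Q3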